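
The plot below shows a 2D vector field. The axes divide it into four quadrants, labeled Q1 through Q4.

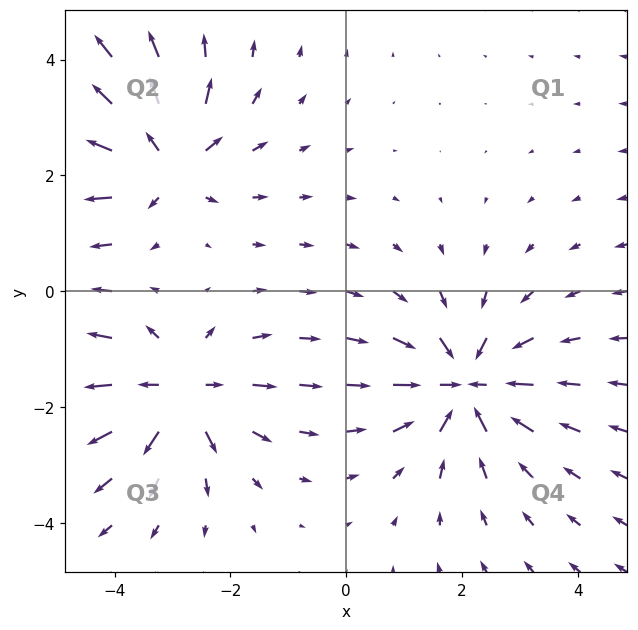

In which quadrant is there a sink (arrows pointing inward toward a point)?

Q4

The sink sits at approximately (2.1, -1.6), which lies in quadrant Q4. The divergence there is about -5, negative as expected for a sink.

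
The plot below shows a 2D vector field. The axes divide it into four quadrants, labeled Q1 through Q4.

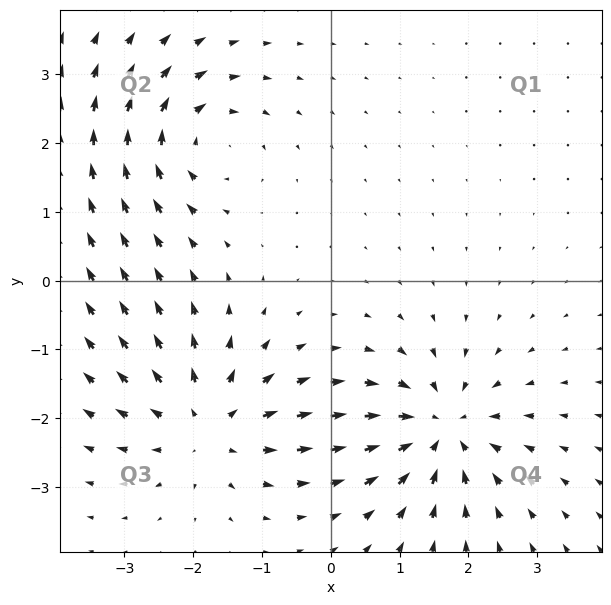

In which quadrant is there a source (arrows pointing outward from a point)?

The source sits at approximately (-1.8, -2.1), which lies in quadrant Q3. The divergence there is about +4, positive as expected for a source.

Q3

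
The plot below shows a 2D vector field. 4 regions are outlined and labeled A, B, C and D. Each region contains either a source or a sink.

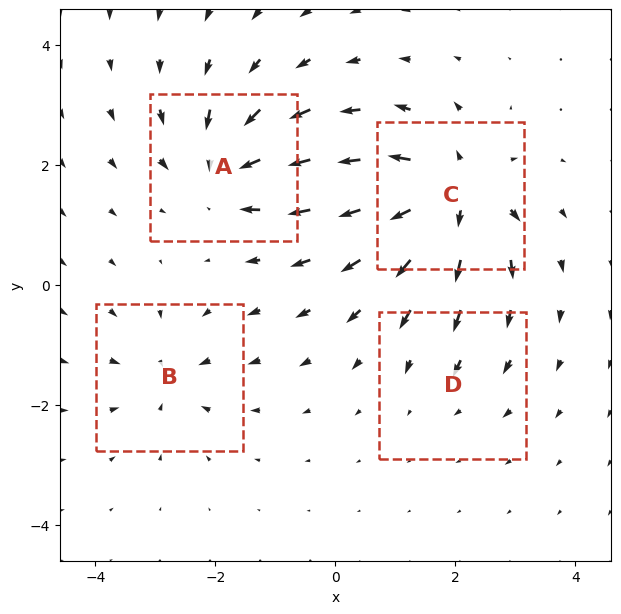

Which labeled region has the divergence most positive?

C

Divergence at each region's feature centre — A: about -6, B: about -4, C: about +8, D: about -2. Region C is most positive.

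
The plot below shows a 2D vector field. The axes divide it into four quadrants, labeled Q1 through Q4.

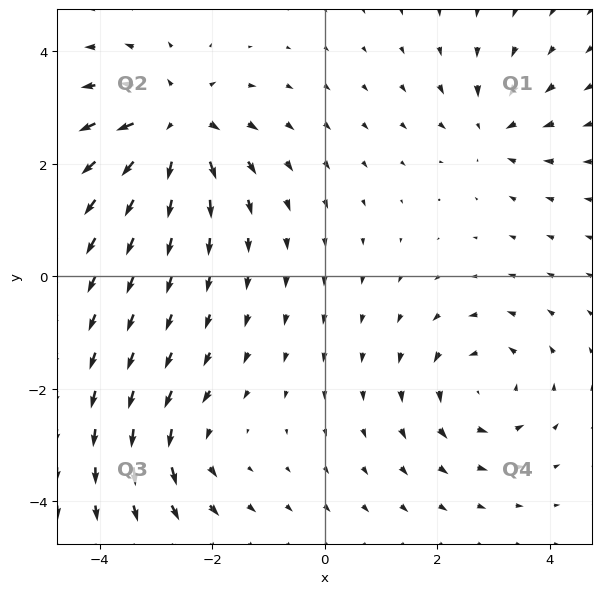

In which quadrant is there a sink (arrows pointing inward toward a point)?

The sink sits at approximately (3.0, 2.6), which lies in quadrant Q1. The divergence there is about -4, negative as expected for a sink.

Q1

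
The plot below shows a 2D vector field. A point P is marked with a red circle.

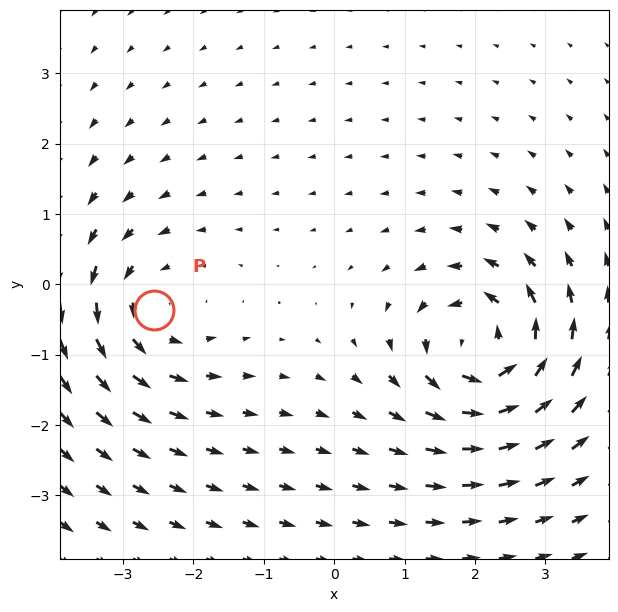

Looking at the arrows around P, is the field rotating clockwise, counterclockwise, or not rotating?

counterclockwise

Near P at (-2.6, -0.4) the arrows circulate counterclockwise. The curl (z-component) there is about +3; positive curl means counterclockwise rotation.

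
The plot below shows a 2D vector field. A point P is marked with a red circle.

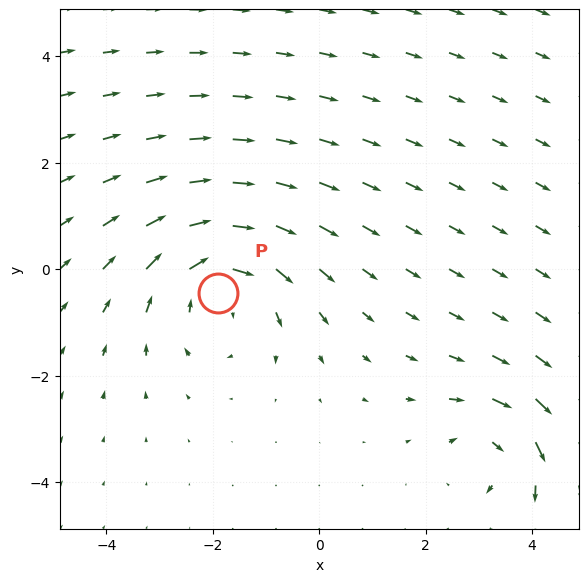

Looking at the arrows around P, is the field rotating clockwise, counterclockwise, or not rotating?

Near P at (-1.9, -0.4) the arrows circulate clockwise. The curl (z-component) there is about -4; negative curl means clockwise rotation.

clockwise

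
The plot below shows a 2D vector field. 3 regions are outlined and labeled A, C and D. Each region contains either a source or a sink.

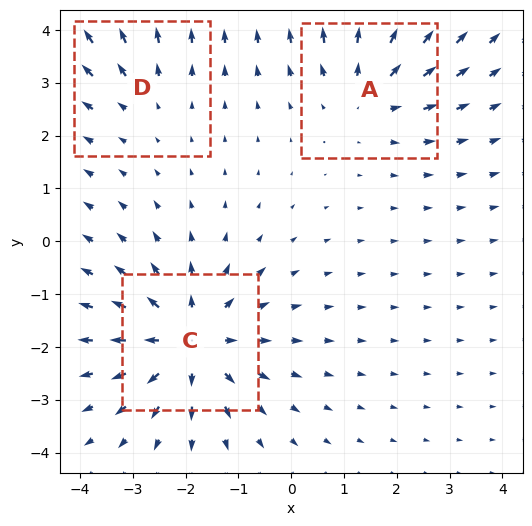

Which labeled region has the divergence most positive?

Divergence at each region's feature centre — A: about +3, C: about +4, D: about +2. Region C is most positive.

C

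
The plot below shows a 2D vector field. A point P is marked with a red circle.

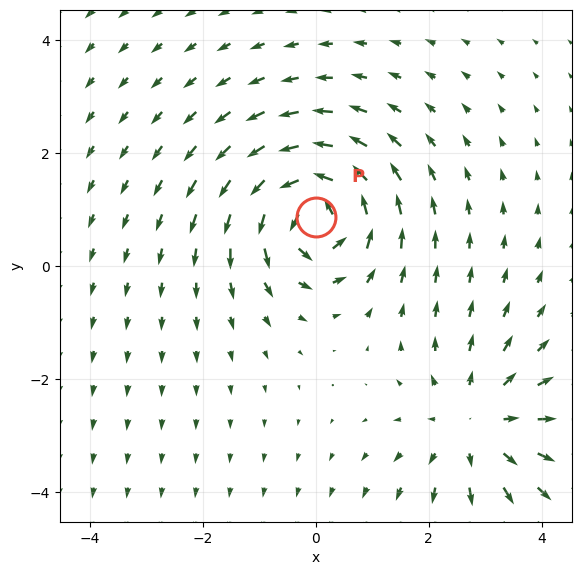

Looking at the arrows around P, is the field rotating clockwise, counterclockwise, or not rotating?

counterclockwise

Near P at (-0.0, 0.9) the arrows circulate counterclockwise. The curl (z-component) there is about +7; positive curl means counterclockwise rotation.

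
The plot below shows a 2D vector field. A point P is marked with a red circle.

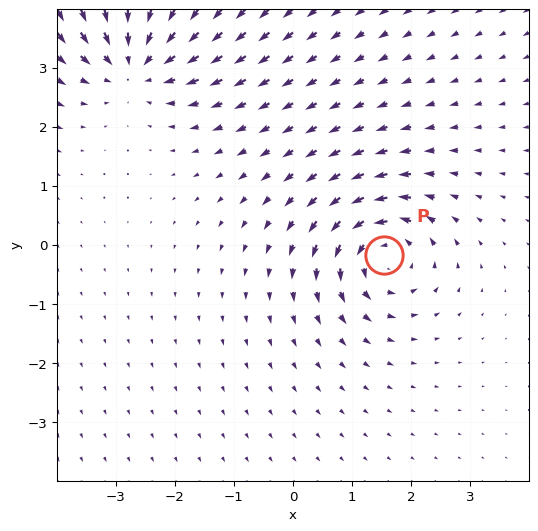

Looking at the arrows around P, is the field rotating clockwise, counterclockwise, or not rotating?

counterclockwise

Near P at (1.5, -0.2) the arrows circulate counterclockwise. The curl (z-component) there is about +5; positive curl means counterclockwise rotation.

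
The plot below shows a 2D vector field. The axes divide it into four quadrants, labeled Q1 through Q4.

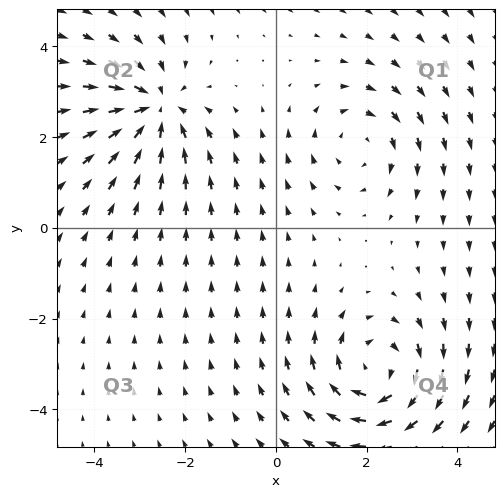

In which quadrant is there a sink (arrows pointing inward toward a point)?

The sink sits at approximately (-2.7, 2.6), which lies in quadrant Q2. The divergence there is about -4, negative as expected for a sink.

Q2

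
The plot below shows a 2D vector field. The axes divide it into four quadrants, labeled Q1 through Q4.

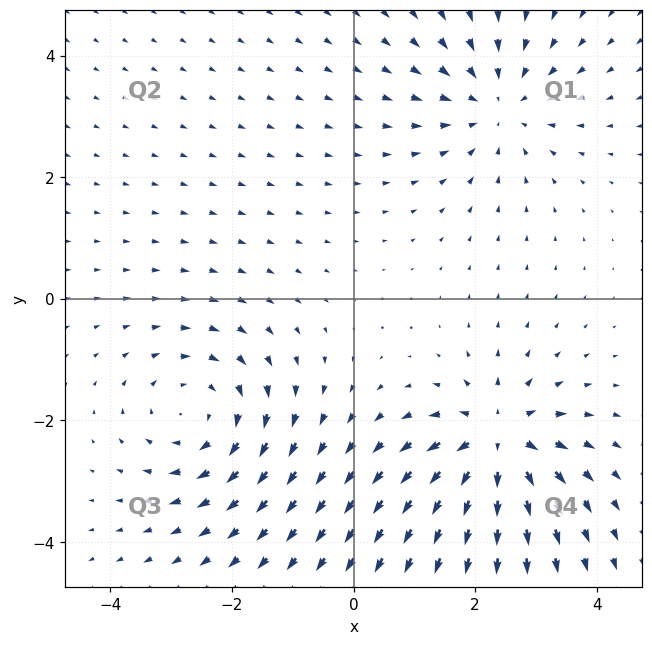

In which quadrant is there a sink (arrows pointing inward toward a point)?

Q1

The sink sits at approximately (2.4, 3.2), which lies in quadrant Q1. The divergence there is about -4, negative as expected for a sink.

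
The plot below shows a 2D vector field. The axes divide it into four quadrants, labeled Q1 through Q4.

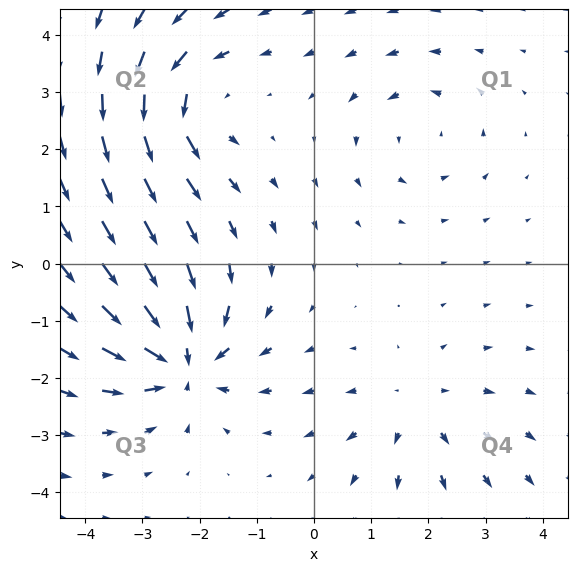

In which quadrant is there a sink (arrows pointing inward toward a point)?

Q3

The sink sits at approximately (-2.3, -1.7), which lies in quadrant Q3. The divergence there is about -6, negative as expected for a sink.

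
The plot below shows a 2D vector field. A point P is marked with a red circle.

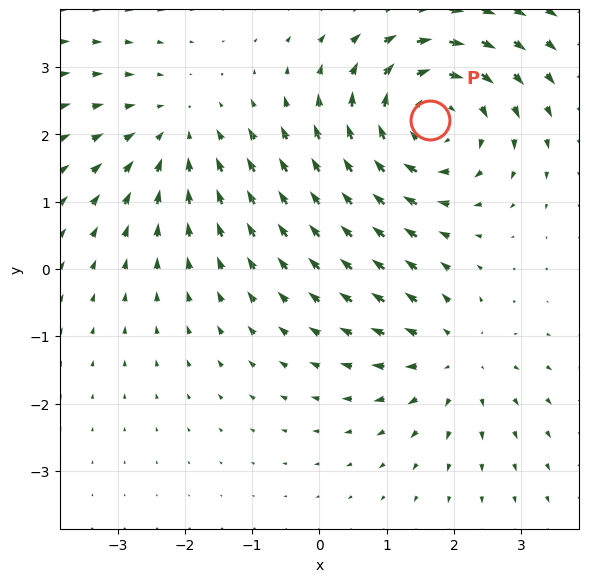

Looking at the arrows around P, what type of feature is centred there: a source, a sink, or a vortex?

At P (1.6, 2.2) the arrows circulate clockwise. Divergence ≈0, curl about -4 — near-zero divergence with nonzero curl is a vortex.

vortex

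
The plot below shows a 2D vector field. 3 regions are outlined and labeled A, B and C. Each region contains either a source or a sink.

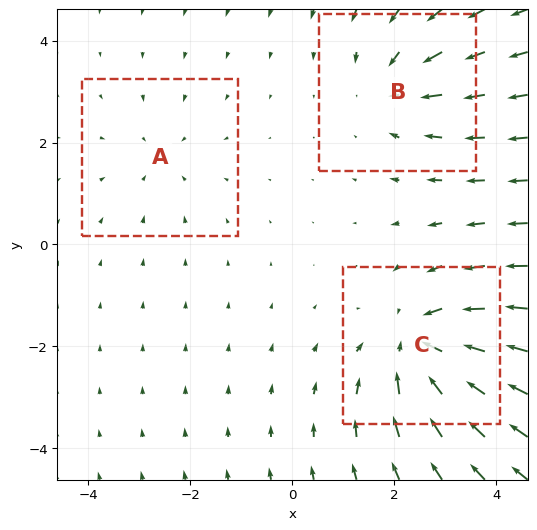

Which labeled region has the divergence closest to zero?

A

Divergence at each region's feature centre — A: about -2, B: about -3, C: about -4. Region A is closest to zero.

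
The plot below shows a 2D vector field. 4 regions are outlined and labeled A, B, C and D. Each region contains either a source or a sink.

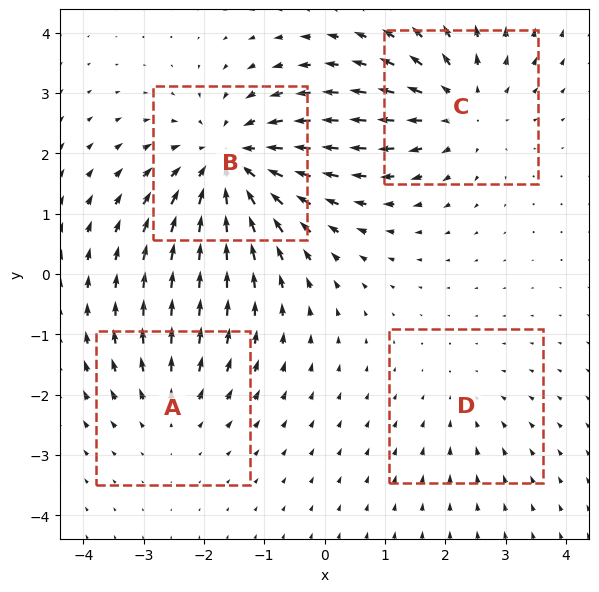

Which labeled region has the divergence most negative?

B

Divergence at each region's feature centre — A: about +3, B: about -6, C: about +4, D: about -2. Region B is most negative.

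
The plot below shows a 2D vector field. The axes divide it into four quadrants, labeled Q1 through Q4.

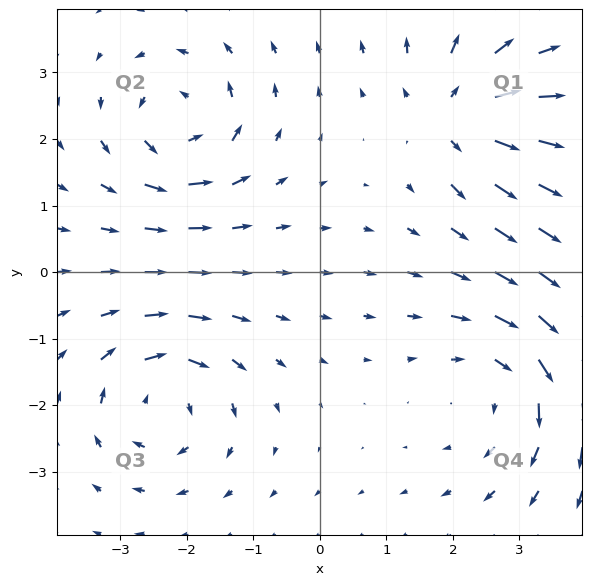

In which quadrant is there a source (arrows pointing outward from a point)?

The source sits at approximately (2.1, 2.4), which lies in quadrant Q1. The divergence there is about +5, positive as expected for a source.

Q1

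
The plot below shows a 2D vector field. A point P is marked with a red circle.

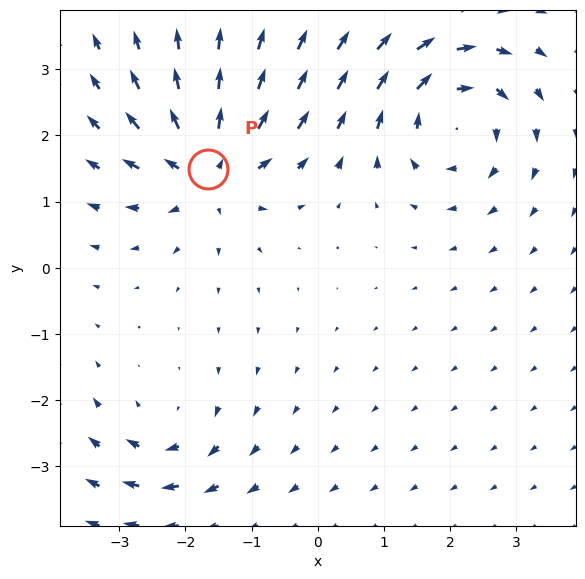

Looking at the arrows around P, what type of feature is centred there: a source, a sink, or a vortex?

source

At P (-1.7, 1.5) the arrows spread outward. Divergence about +6, curl ≈0 — positive divergence with near-zero curl is a source.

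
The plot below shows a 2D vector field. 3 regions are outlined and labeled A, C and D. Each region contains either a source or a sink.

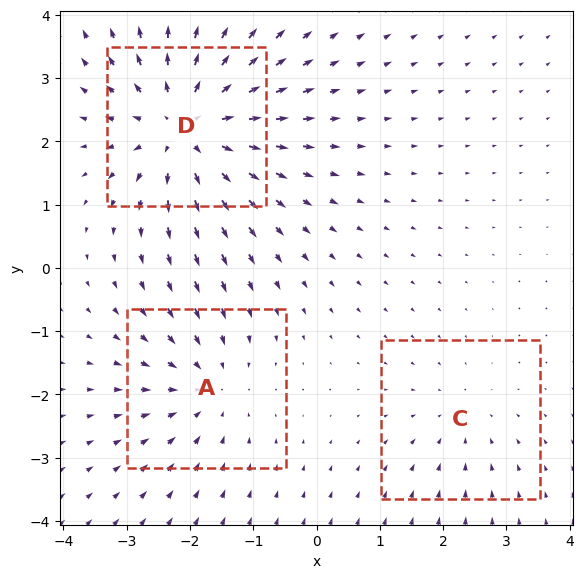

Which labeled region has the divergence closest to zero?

Divergence at each region's feature centre — A: about -3, C: about -2, D: about +5. Region C is closest to zero.

C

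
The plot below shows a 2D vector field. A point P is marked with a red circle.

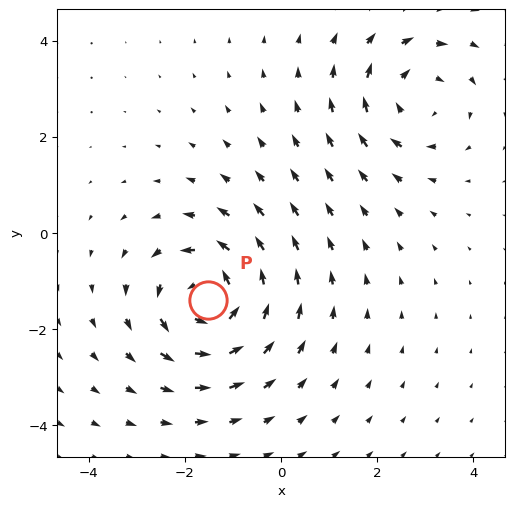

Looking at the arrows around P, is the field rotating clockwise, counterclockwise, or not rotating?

counterclockwise

Near P at (-1.5, -1.4) the arrows circulate counterclockwise. The curl (z-component) there is about +4; positive curl means counterclockwise rotation.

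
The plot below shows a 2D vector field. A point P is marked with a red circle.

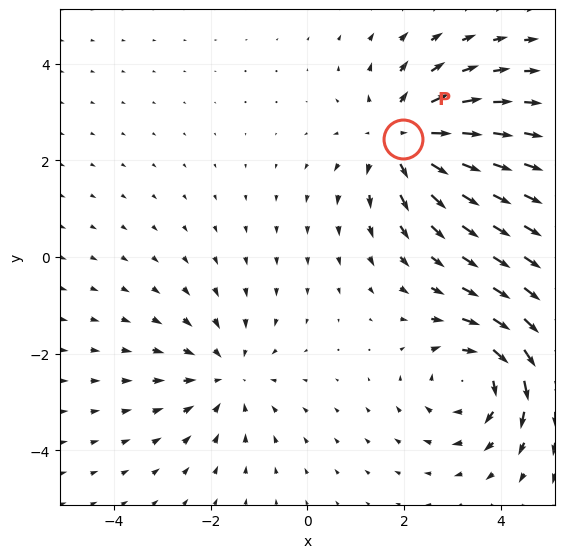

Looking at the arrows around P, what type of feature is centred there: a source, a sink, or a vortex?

At P (2.0, 2.4) the arrows spread outward. Divergence about +4, curl ≈0 — positive divergence with near-zero curl is a source.

source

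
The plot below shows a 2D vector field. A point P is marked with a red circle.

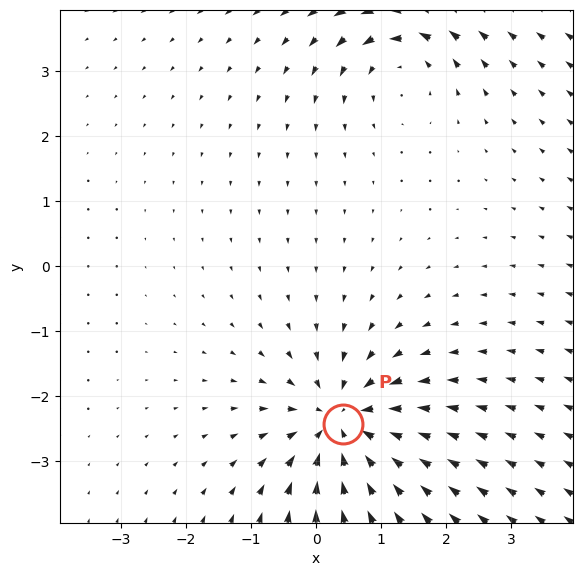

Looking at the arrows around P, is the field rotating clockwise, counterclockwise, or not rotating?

Near P at (0.4, -2.4) the arrows show no circulation. The curl there is ≈0.

not rotating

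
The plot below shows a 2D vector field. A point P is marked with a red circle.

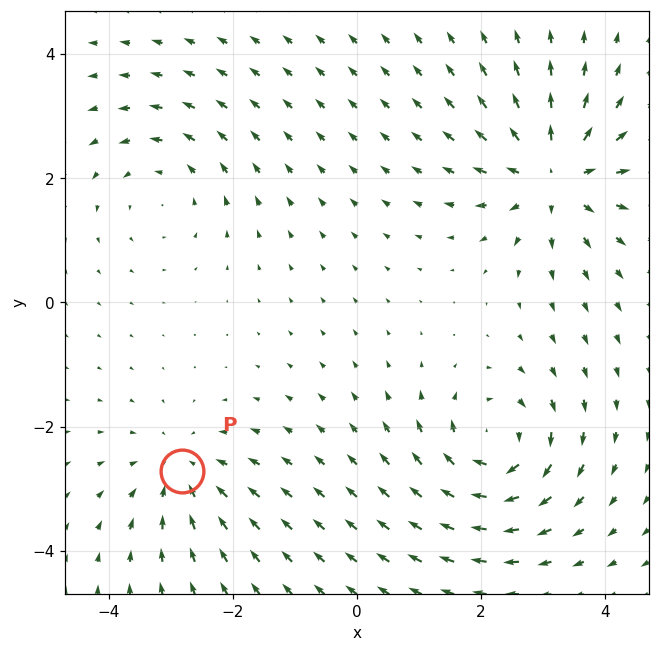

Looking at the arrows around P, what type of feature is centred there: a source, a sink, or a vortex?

At P (-2.8, -2.7) the arrows converge inward. Divergence about -3, curl ≈0 — negative divergence with near-zero curl is a sink.

sink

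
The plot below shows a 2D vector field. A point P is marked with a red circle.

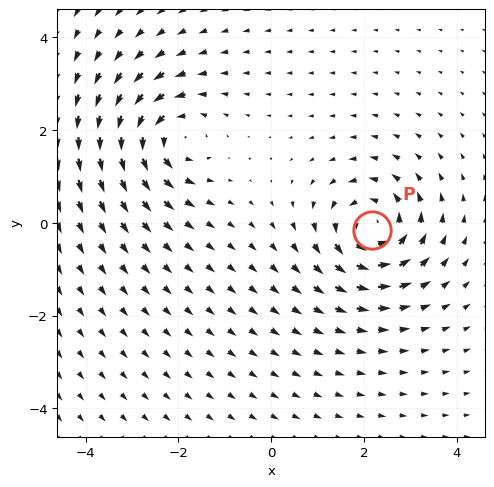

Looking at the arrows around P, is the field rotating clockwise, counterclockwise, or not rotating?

counterclockwise

Near P at (2.2, -0.1) the arrows circulate counterclockwise. The curl (z-component) there is about +6; positive curl means counterclockwise rotation.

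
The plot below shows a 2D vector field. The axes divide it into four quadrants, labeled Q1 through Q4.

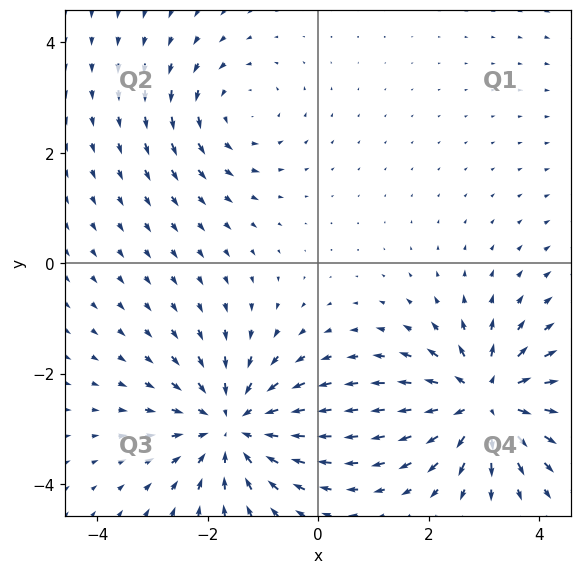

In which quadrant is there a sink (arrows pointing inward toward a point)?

The sink sits at approximately (-1.6, -3.0), which lies in quadrant Q3. The divergence there is about -4, negative as expected for a sink.

Q3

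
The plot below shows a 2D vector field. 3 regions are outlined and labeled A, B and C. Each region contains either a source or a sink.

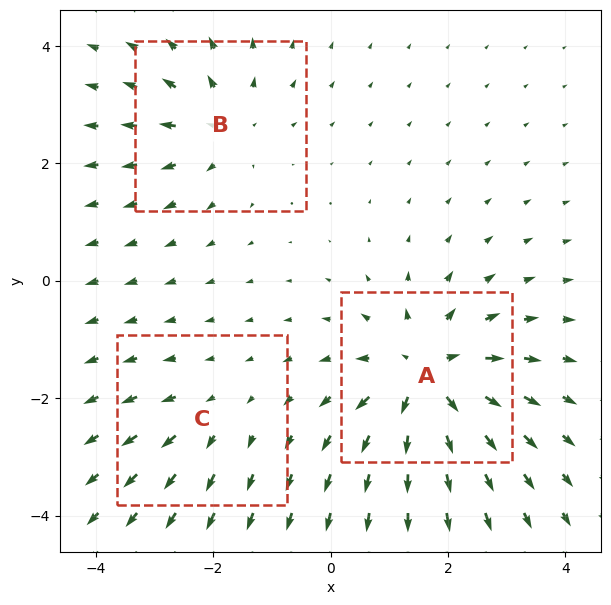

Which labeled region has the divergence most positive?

Divergence at each region's feature centre — A: about +6, B: about +3, C: about +2. Region A is most positive.

A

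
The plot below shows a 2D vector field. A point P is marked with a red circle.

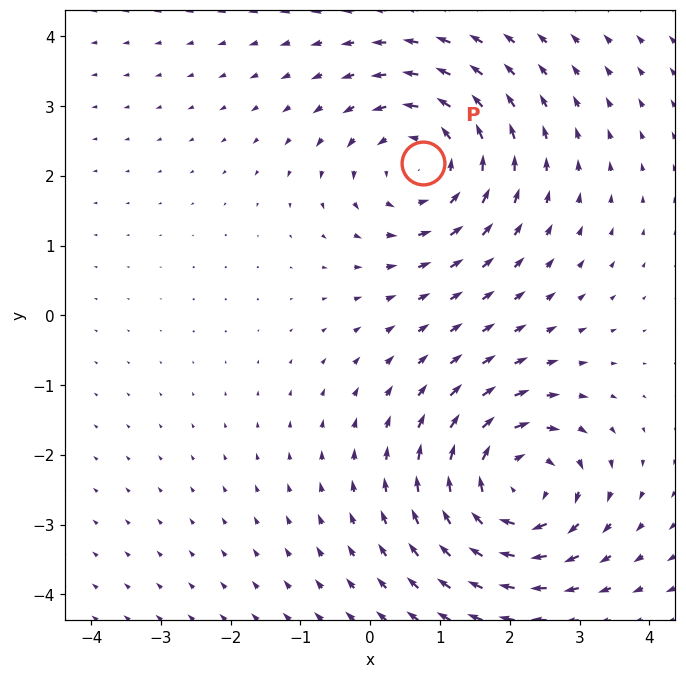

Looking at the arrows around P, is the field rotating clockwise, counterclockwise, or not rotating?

counterclockwise

Near P at (0.8, 2.2) the arrows circulate counterclockwise. The curl (z-component) there is about +4; positive curl means counterclockwise rotation.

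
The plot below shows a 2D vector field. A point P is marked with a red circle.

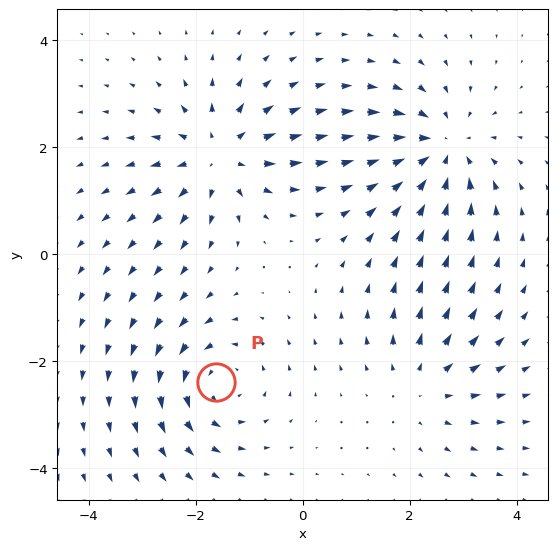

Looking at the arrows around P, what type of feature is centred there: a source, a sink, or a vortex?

vortex

At P (-1.6, -2.4) the arrows circulate counterclockwise. Divergence ≈0, curl about +3 — near-zero divergence with nonzero curl is a vortex.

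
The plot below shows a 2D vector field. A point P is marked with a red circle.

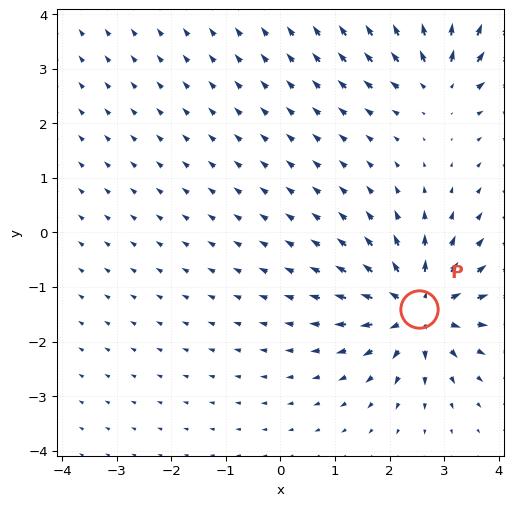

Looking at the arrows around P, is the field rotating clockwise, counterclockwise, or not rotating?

not rotating

Near P at (2.5, -1.4) the arrows show no circulation. The curl there is ≈0.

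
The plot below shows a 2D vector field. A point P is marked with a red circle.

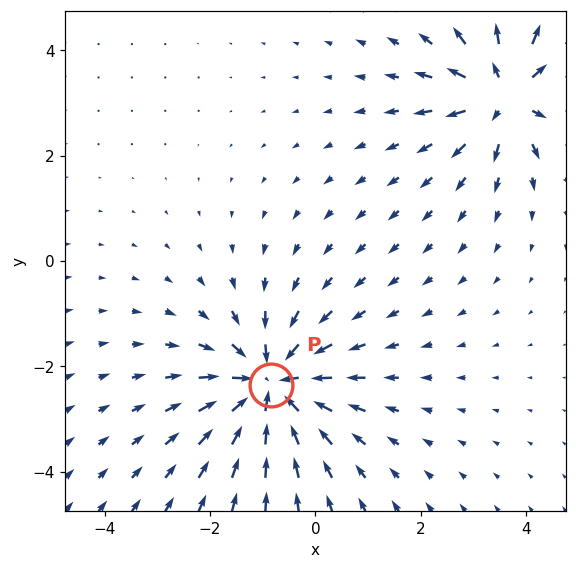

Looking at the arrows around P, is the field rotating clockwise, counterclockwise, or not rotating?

not rotating

Near P at (-0.8, -2.4) the arrows show no circulation. The curl there is ≈0.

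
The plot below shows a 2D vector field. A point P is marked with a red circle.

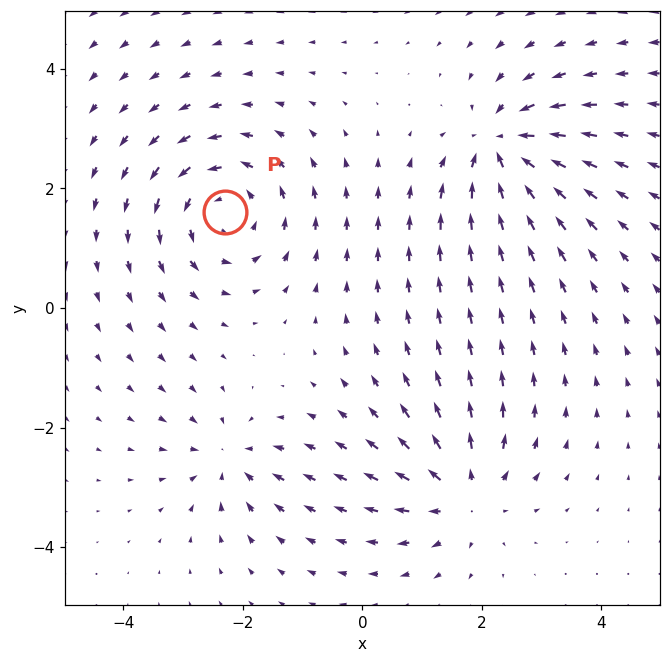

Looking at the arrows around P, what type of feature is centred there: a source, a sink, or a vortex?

vortex

At P (-2.3, 1.6) the arrows circulate counterclockwise. Divergence ≈0, curl about +4 — near-zero divergence with nonzero curl is a vortex.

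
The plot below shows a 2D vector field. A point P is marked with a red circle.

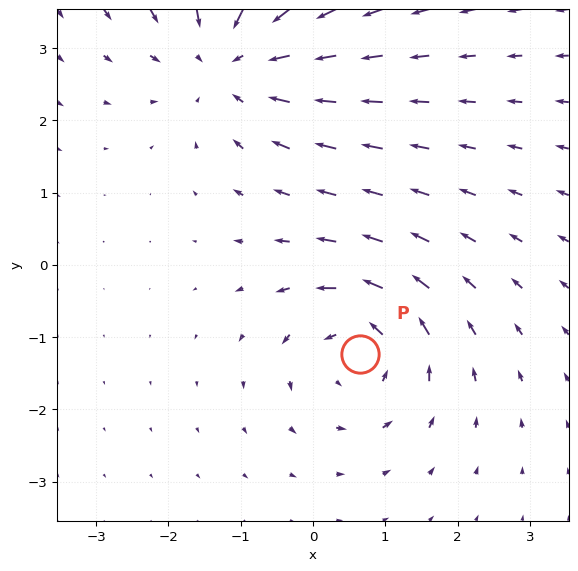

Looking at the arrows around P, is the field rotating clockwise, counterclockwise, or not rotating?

counterclockwise

Near P at (0.7, -1.2) the arrows circulate counterclockwise. The curl (z-component) there is about +4; positive curl means counterclockwise rotation.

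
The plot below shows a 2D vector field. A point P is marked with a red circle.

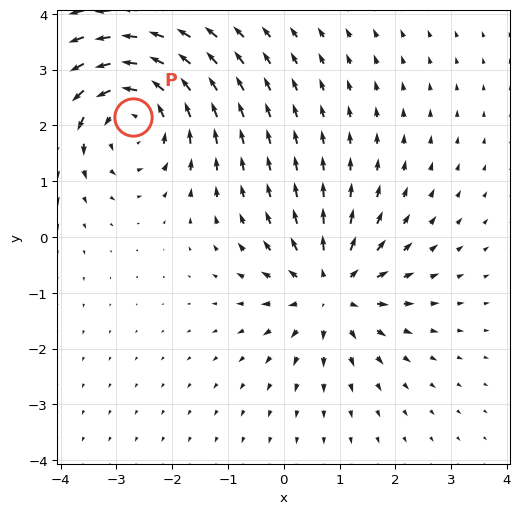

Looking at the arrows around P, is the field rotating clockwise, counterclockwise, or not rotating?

Near P at (-2.7, 2.2) the arrows circulate counterclockwise. The curl (z-component) there is about +3; positive curl means counterclockwise rotation.

counterclockwise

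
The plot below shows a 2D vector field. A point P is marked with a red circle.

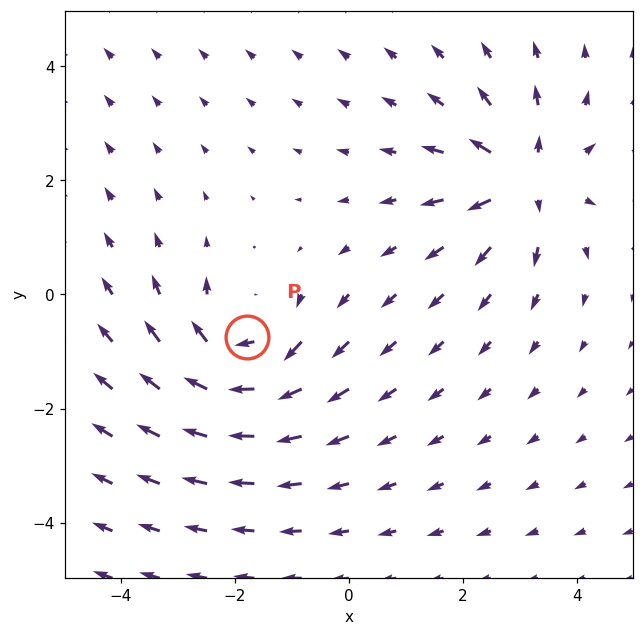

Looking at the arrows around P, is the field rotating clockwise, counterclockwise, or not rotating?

Near P at (-1.8, -0.7) the arrows circulate clockwise. The curl (z-component) there is about -4; negative curl means clockwise rotation.

clockwise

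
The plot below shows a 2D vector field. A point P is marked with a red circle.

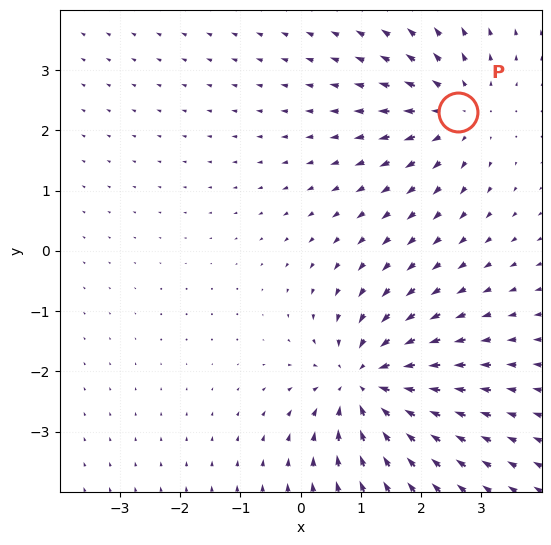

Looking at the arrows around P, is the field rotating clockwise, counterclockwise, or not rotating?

Near P at (2.6, 2.3) the arrows show no circulation. The curl there is ≈0.

not rotating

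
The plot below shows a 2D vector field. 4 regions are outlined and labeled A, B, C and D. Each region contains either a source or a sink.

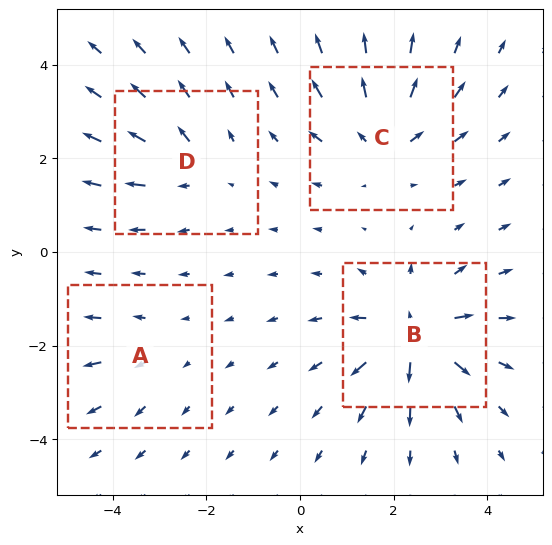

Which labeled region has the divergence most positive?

B

Divergence at each region's feature centre — A: about +2, B: about +7, C: about +6, D: about +4. Region B is most positive.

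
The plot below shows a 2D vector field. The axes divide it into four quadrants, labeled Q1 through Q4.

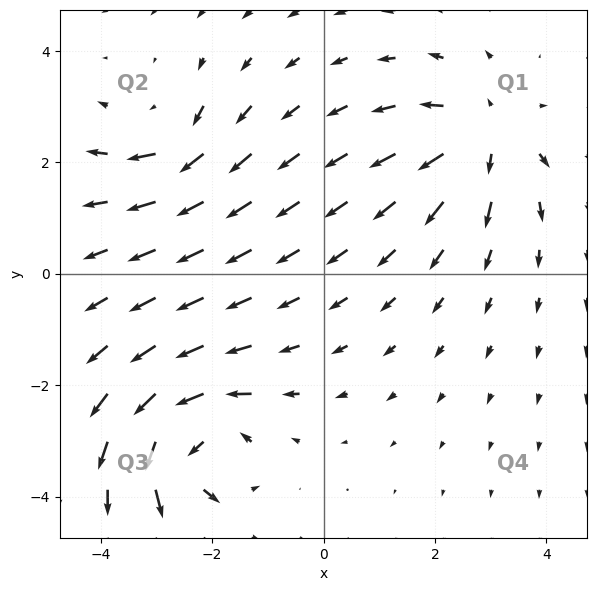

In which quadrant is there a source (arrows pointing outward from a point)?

Q1

The source sits at approximately (2.9, 2.5), which lies in quadrant Q1. The divergence there is about +5, positive as expected for a source.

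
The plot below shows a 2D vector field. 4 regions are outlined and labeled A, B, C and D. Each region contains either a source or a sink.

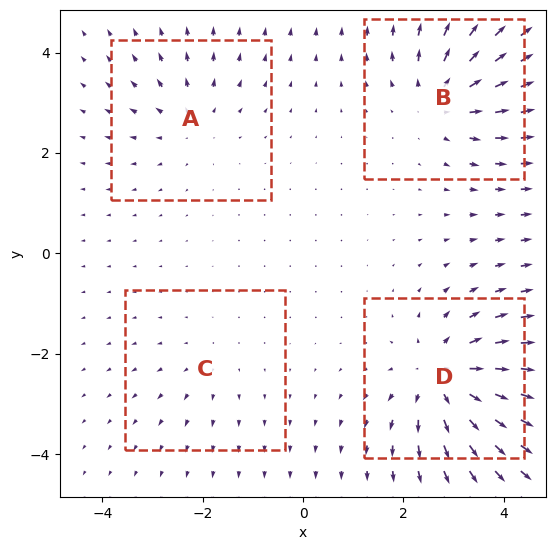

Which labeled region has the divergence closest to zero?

Divergence at each region's feature centre — A: about +3, B: about +5, C: about +2, D: about +6. Region C is closest to zero.

C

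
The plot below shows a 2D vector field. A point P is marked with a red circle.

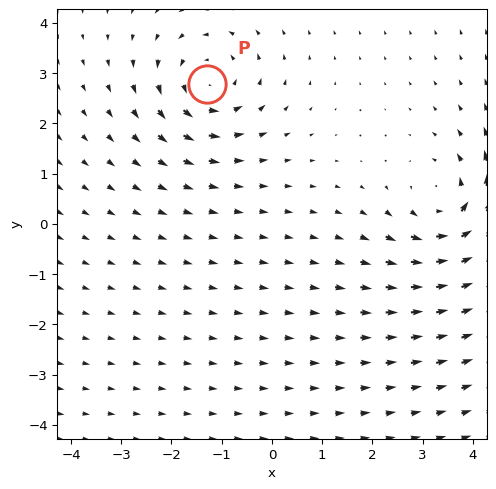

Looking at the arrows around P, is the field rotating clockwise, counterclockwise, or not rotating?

Near P at (-1.3, 2.8) the arrows circulate counterclockwise. The curl (z-component) there is about +4; positive curl means counterclockwise rotation.

counterclockwise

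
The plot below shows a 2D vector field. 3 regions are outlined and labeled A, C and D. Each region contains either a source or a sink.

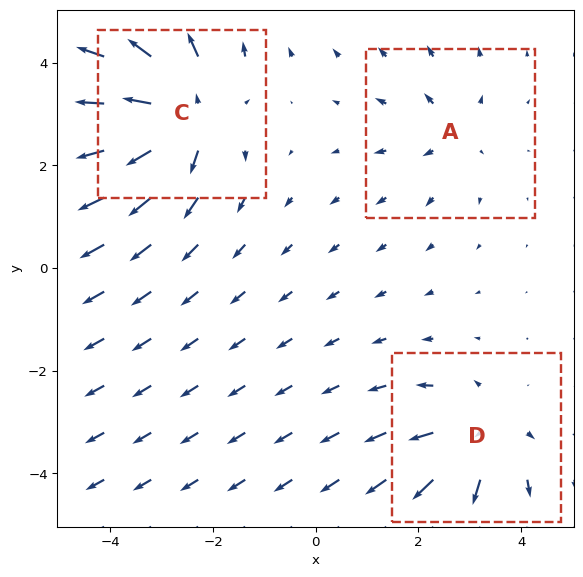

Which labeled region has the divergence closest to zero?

Divergence at each region's feature centre — A: about +2, C: about +6, D: about +4. Region A is closest to zero.

A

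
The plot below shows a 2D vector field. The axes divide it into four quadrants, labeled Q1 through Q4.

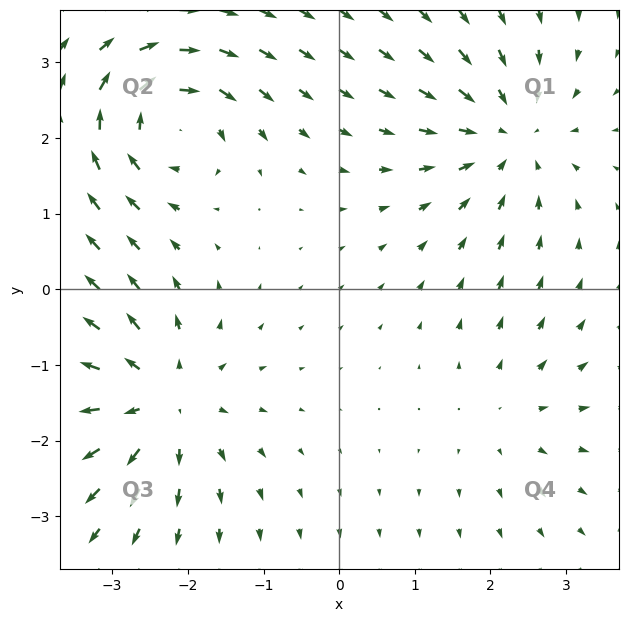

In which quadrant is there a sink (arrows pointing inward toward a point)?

The sink sits at approximately (2.2, 2.0), which lies in quadrant Q1. The divergence there is about -4, negative as expected for a sink.

Q1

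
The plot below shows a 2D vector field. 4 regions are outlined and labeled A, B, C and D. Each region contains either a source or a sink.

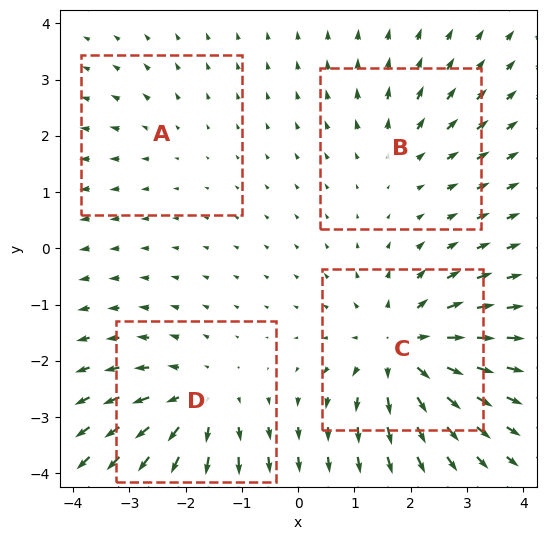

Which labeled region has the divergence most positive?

Divergence at each region's feature centre — A: about +2, B: about +3, C: about +6, D: about +5. Region C is most positive.

C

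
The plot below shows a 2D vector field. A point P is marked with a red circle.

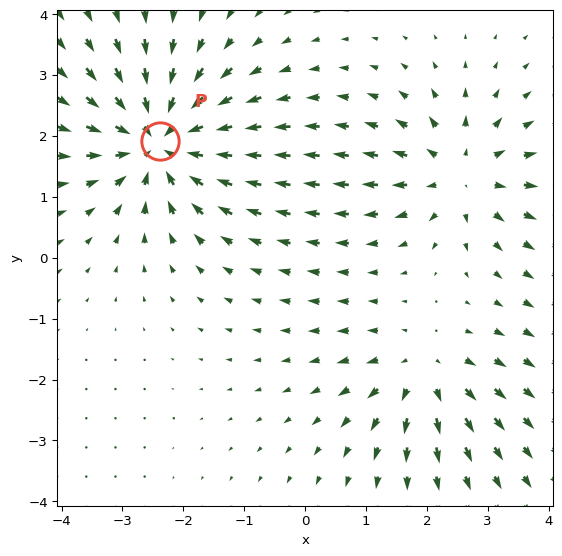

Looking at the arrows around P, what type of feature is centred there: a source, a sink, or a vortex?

At P (-2.4, 1.9) the arrows converge inward. Divergence about -6, curl ≈0 — negative divergence with near-zero curl is a sink.

sink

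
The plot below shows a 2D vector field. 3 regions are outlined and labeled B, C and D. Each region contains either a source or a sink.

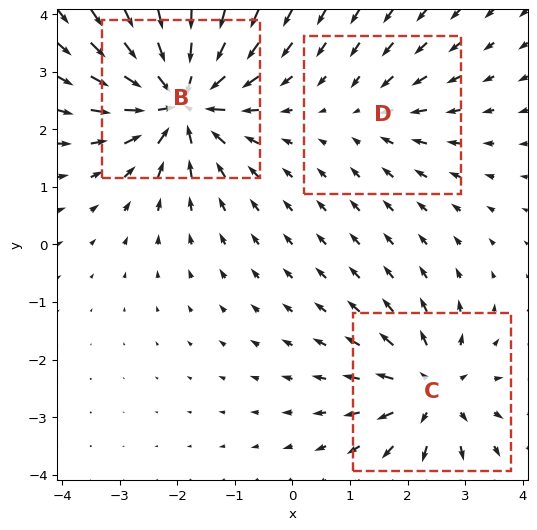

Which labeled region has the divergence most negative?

Divergence at each region's feature centre — B: about -6, C: about +4, D: about -2. Region B is most negative.

B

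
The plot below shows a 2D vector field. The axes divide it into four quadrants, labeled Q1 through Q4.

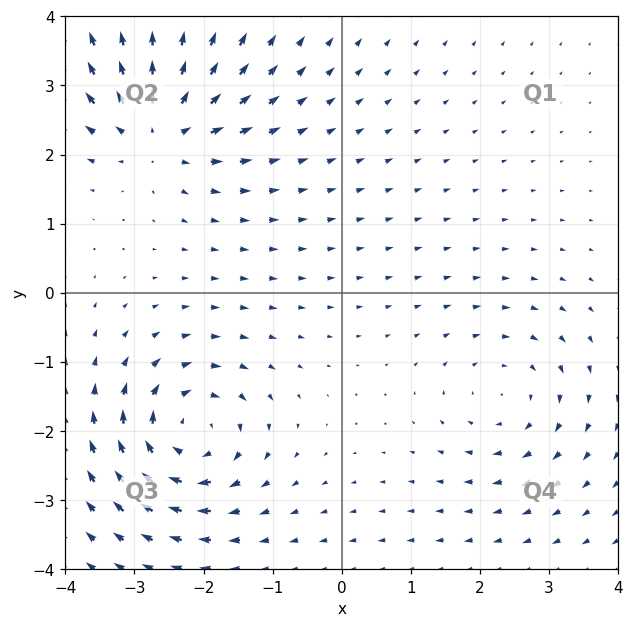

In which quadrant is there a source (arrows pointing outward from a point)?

The source sits at approximately (-2.6, 2.4), which lies in quadrant Q2. The divergence there is about +5, positive as expected for a source.

Q2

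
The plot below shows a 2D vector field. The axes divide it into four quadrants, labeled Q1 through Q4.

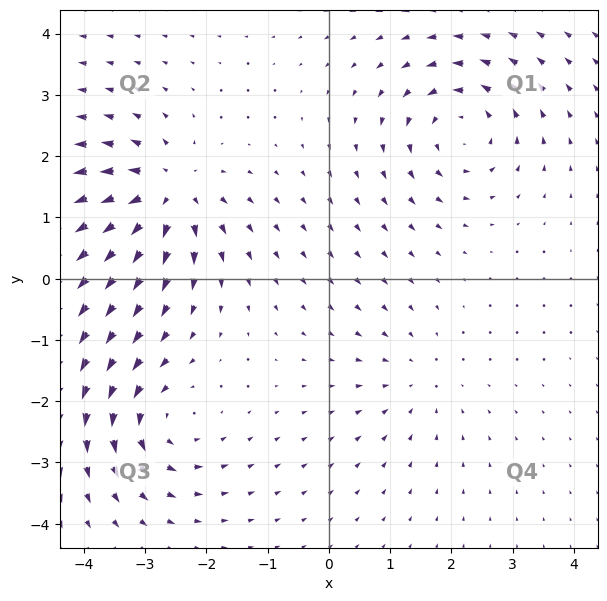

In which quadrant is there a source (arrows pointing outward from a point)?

The source sits at approximately (-2.6, 1.4), which lies in quadrant Q2. The divergence there is about +6, positive as expected for a source.

Q2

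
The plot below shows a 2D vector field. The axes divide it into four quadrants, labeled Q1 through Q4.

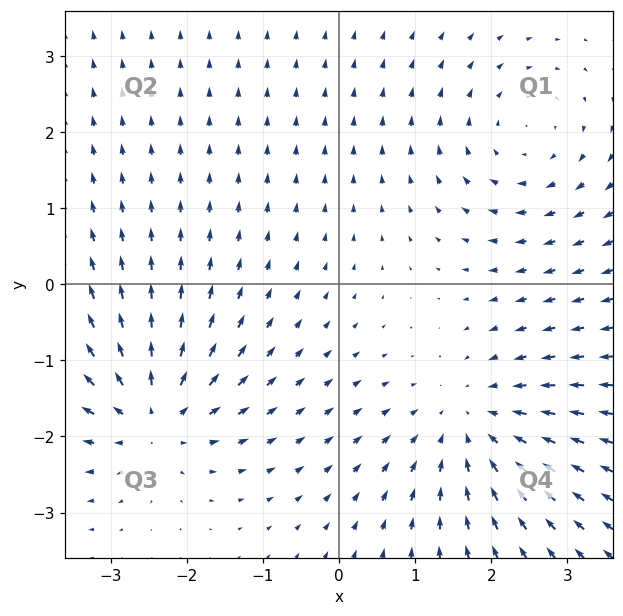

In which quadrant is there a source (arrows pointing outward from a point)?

The source sits at approximately (-2.4, -1.7), which lies in quadrant Q3. The divergence there is about +5, positive as expected for a source.

Q3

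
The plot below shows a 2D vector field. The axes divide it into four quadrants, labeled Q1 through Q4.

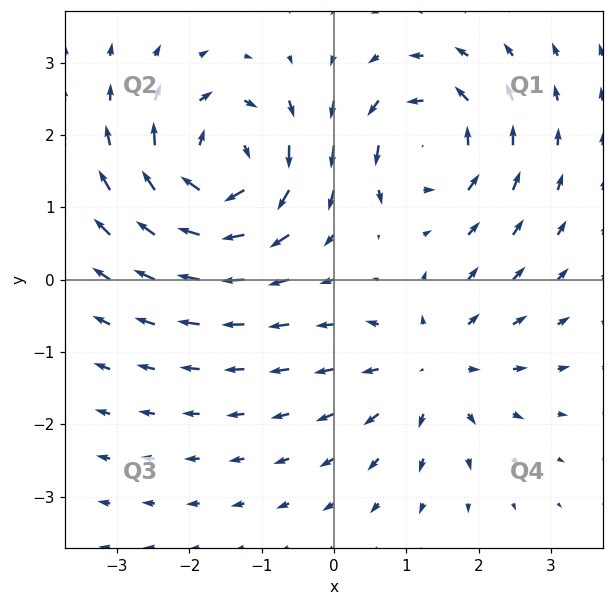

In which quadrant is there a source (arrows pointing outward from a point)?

The source sits at approximately (1.3, -1.2), which lies in quadrant Q4. The divergence there is about +3, positive as expected for a source.

Q4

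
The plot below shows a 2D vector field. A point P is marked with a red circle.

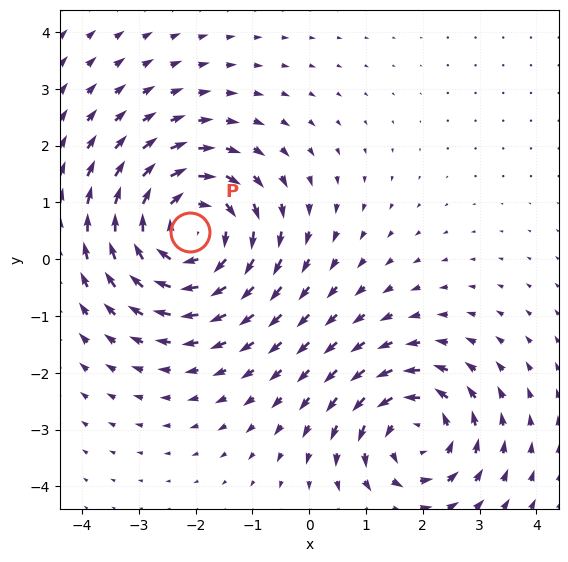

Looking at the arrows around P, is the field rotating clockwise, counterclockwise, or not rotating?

clockwise

Near P at (-2.1, 0.5) the arrows circulate clockwise. The curl (z-component) there is about -4; negative curl means clockwise rotation.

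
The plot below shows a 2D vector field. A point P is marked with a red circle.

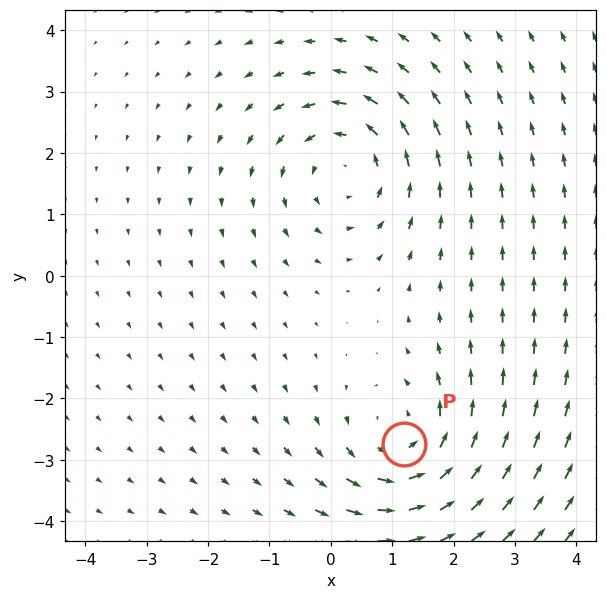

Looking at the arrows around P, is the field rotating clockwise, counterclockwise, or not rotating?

Near P at (1.2, -2.7) the arrows circulate counterclockwise. The curl (z-component) there is about +4; positive curl means counterclockwise rotation.

counterclockwise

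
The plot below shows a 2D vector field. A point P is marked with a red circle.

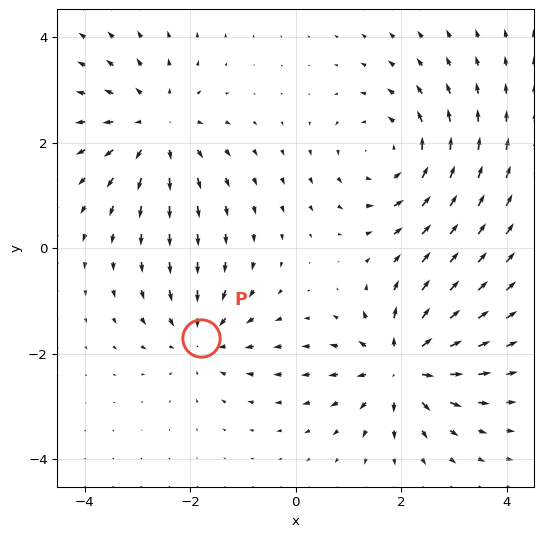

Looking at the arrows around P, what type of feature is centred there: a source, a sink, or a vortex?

At P (-1.8, -1.7) the arrows converge inward. Divergence about -4, curl ≈0 — negative divergence with near-zero curl is a sink.

sink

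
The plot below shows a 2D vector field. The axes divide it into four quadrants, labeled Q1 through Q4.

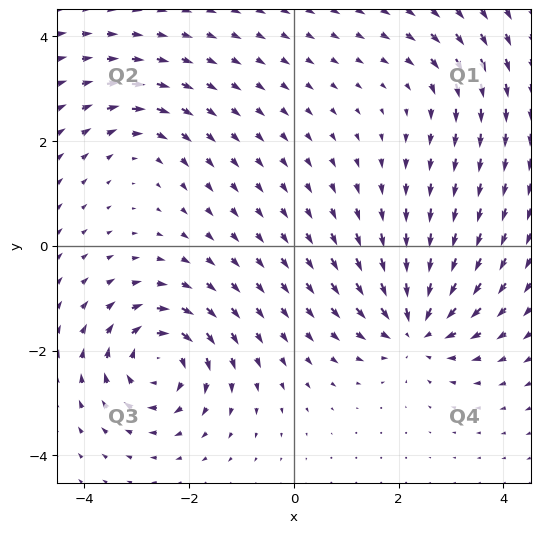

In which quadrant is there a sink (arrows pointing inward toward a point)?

Q4

The sink sits at approximately (2.3, -1.5), which lies in quadrant Q4. The divergence there is about -6, negative as expected for a sink.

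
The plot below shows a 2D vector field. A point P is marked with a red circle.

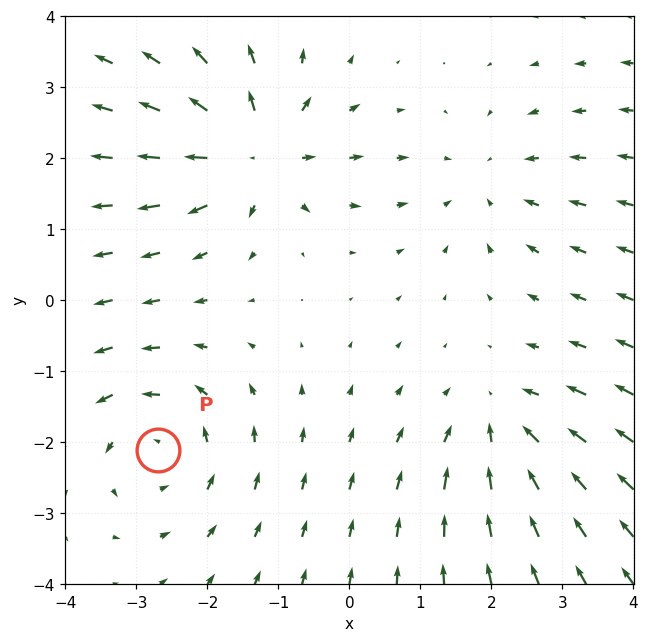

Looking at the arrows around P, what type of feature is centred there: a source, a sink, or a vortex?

vortex

At P (-2.7, -2.1) the arrows circulate counterclockwise. Divergence ≈0, curl about +3 — near-zero divergence with nonzero curl is a vortex.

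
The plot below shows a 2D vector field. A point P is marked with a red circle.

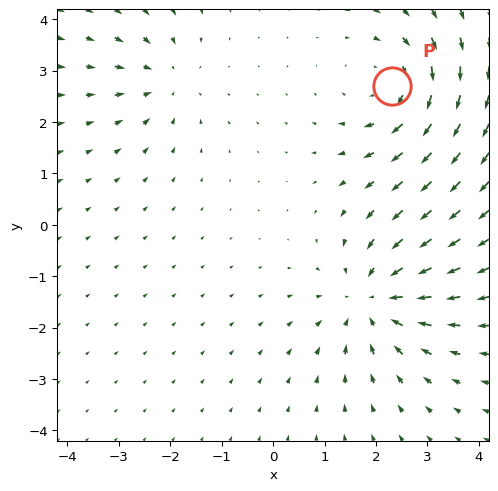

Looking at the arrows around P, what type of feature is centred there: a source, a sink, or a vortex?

At P (2.3, 2.7) the arrows circulate clockwise. Divergence ≈0, curl about -4 — near-zero divergence with nonzero curl is a vortex.

vortex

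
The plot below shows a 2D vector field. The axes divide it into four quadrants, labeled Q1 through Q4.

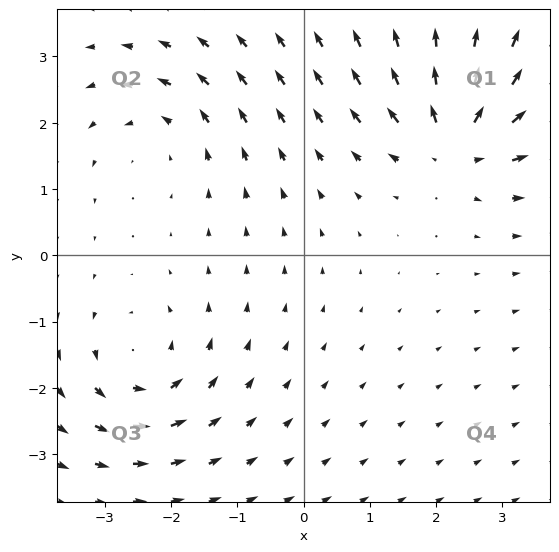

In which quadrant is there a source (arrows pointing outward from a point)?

Q1

The source sits at approximately (2.3, 1.7), which lies in quadrant Q1. The divergence there is about +5, positive as expected for a source.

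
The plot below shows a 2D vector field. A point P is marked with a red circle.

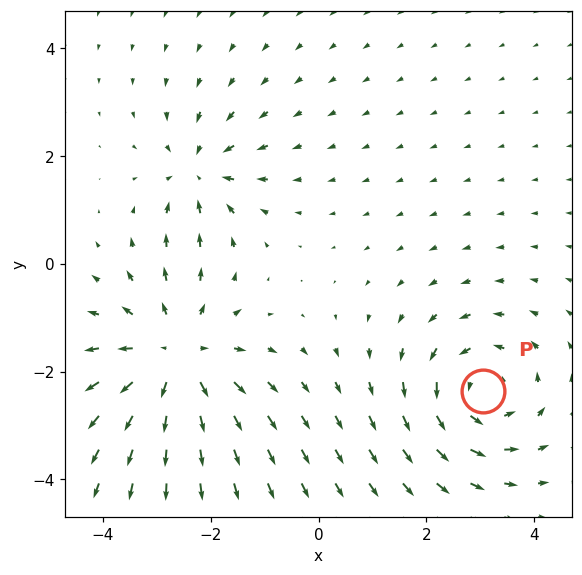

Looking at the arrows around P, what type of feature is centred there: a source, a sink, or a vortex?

At P (3.0, -2.4) the arrows circulate counterclockwise. Divergence ≈0, curl about +4 — near-zero divergence with nonzero curl is a vortex.

vortex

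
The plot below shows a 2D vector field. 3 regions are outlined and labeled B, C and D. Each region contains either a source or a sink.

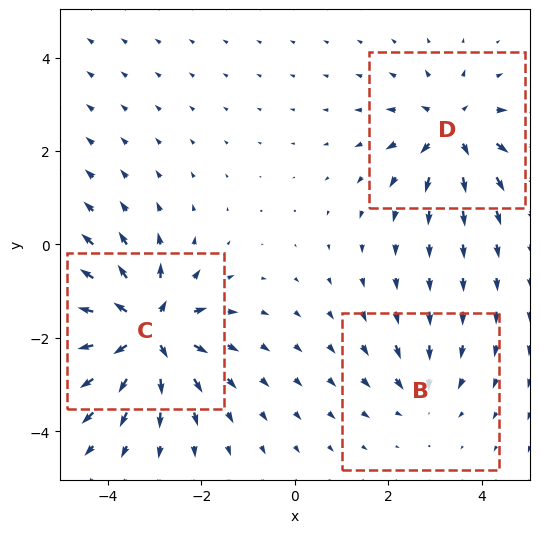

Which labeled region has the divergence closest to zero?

Divergence at each region's feature centre — B: about -2, C: about +6, D: about +4. Region B is closest to zero.

B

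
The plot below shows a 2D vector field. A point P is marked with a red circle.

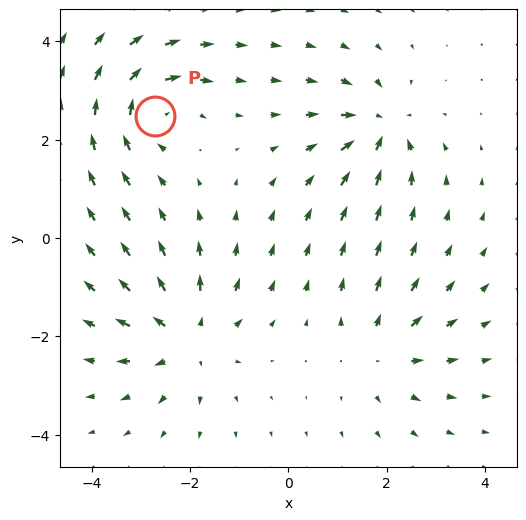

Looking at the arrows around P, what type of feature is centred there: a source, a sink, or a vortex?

At P (-2.7, 2.5) the arrows circulate clockwise. Divergence ≈0, curl about -5 — near-zero divergence with nonzero curl is a vortex.

vortex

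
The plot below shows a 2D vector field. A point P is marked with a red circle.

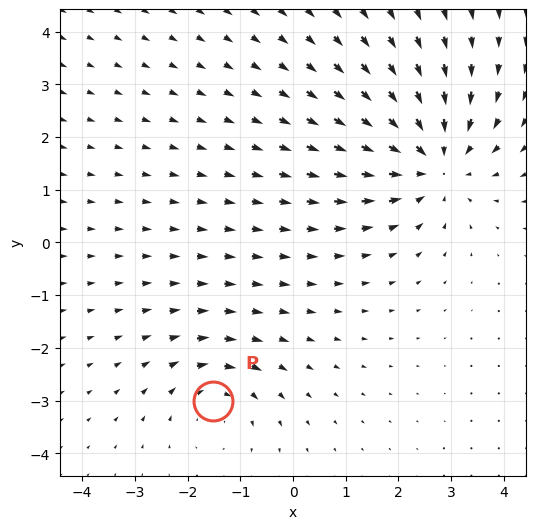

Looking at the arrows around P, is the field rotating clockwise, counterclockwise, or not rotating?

clockwise

Near P at (-1.5, -3.0) the arrows circulate clockwise. The curl (z-component) there is about -3; negative curl means clockwise rotation.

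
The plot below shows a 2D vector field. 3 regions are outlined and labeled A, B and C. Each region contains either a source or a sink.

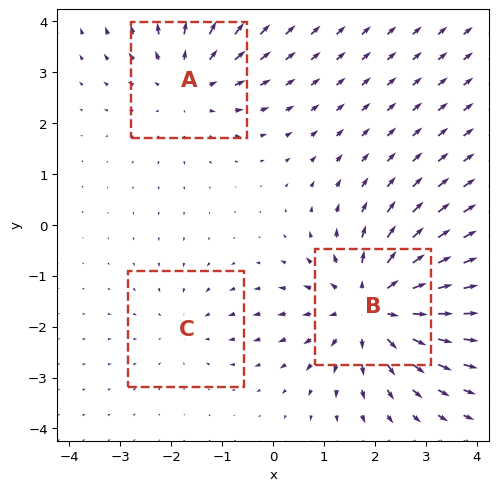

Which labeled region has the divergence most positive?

Divergence at each region's feature centre — A: about +3, B: about +4, C: about -2. Region B is most positive.

B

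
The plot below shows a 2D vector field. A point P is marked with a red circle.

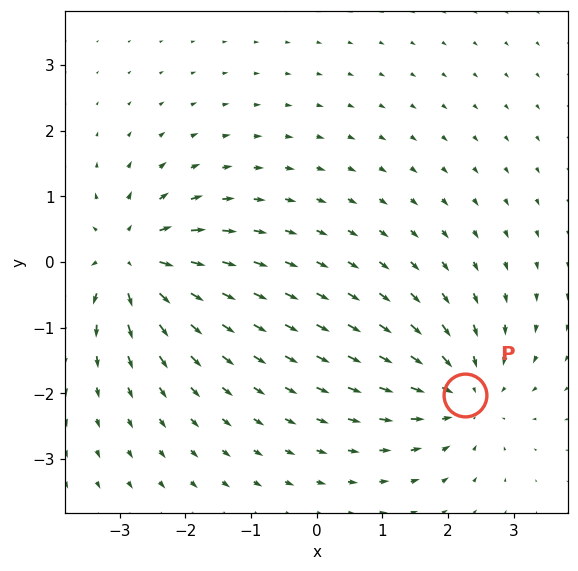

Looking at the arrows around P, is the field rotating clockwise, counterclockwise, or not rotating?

not rotating

Near P at (2.3, -2.0) the arrows show no circulation. The curl there is ≈0.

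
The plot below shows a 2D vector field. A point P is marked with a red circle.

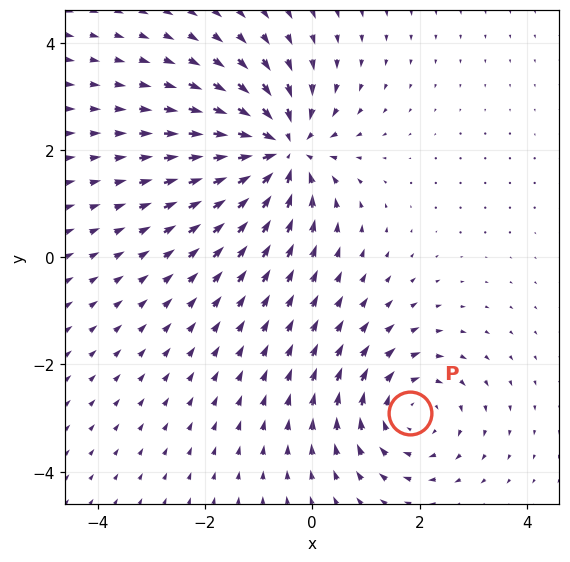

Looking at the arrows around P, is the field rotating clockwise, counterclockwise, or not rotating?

Near P at (1.8, -2.9) the arrows circulate clockwise. The curl (z-component) there is about -3; negative curl means clockwise rotation.

clockwise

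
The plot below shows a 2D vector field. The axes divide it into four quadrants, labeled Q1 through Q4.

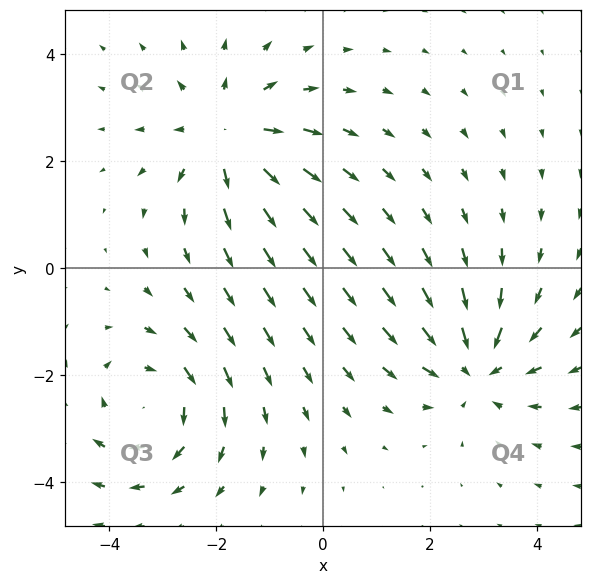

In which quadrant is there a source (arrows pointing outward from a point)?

Q2

The source sits at approximately (-1.8, 2.5), which lies in quadrant Q2. The divergence there is about +4, positive as expected for a source.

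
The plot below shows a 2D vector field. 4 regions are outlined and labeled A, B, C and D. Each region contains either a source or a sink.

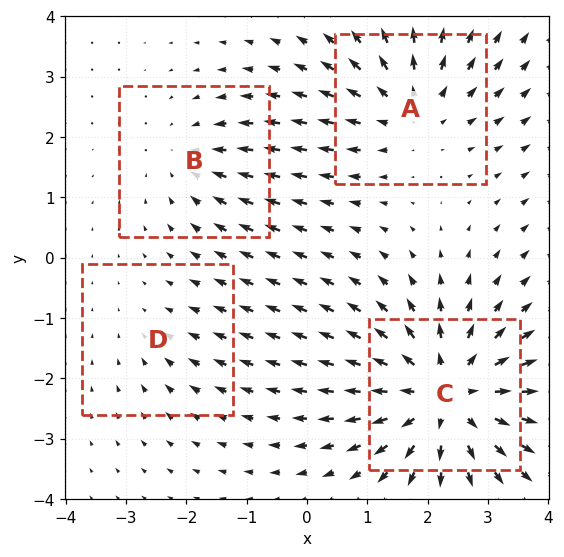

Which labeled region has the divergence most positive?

C

Divergence at each region's feature centre — A: about +4, B: about -3, C: about +7, D: about -2. Region C is most positive.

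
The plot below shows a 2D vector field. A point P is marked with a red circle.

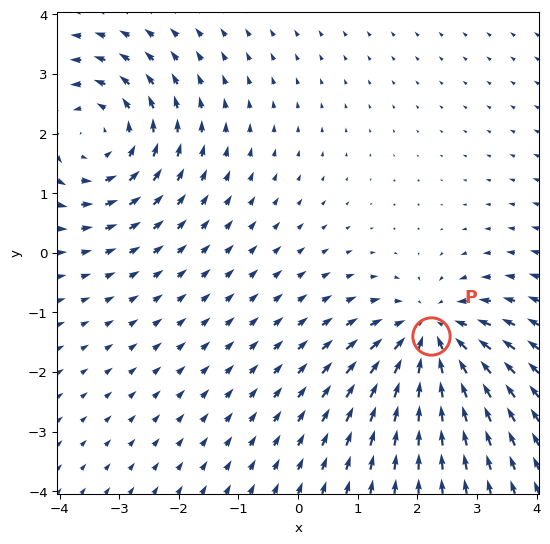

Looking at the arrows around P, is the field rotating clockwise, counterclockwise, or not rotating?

not rotating

Near P at (2.2, -1.4) the arrows show no circulation. The curl there is ≈0.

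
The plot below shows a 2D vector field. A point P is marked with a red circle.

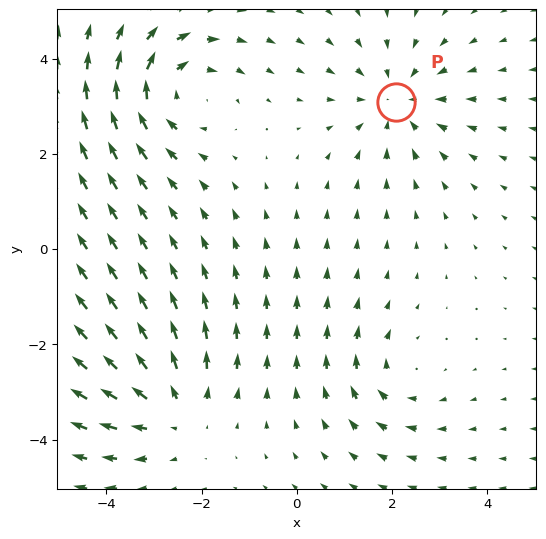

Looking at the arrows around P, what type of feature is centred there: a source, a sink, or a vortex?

sink

At P (2.1, 3.1) the arrows converge inward. Divergence about -3, curl ≈0 — negative divergence with near-zero curl is a sink.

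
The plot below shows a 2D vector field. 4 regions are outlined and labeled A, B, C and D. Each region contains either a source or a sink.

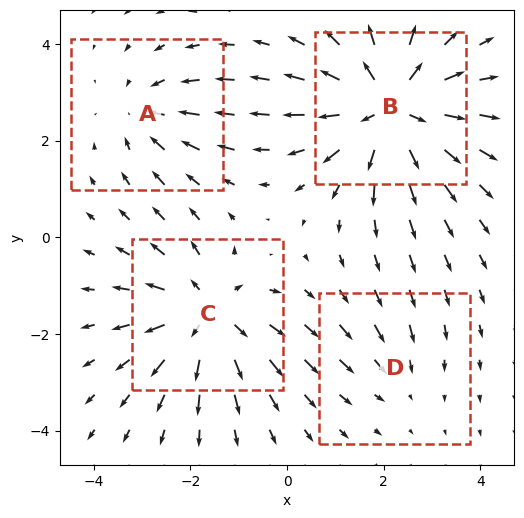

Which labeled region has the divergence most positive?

B

Divergence at each region's feature centre — A: about -3, B: about +6, C: about +5, D: about -2. Region B is most positive.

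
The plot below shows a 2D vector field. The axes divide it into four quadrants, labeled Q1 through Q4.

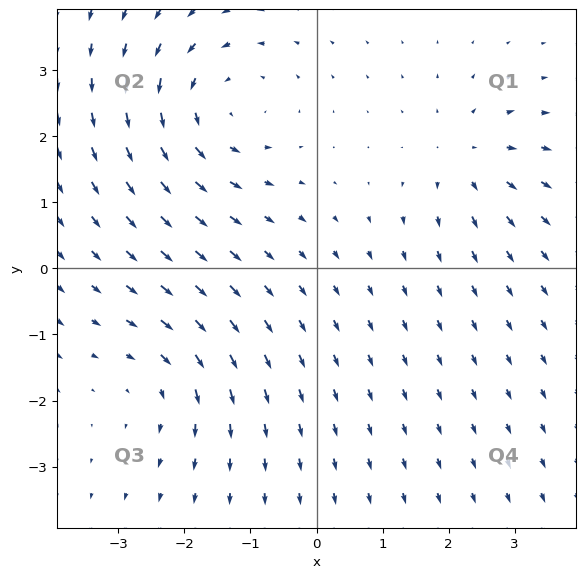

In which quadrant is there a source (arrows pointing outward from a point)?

Q1

The source sits at approximately (2.3, 1.7), which lies in quadrant Q1. The divergence there is about +3, positive as expected for a source.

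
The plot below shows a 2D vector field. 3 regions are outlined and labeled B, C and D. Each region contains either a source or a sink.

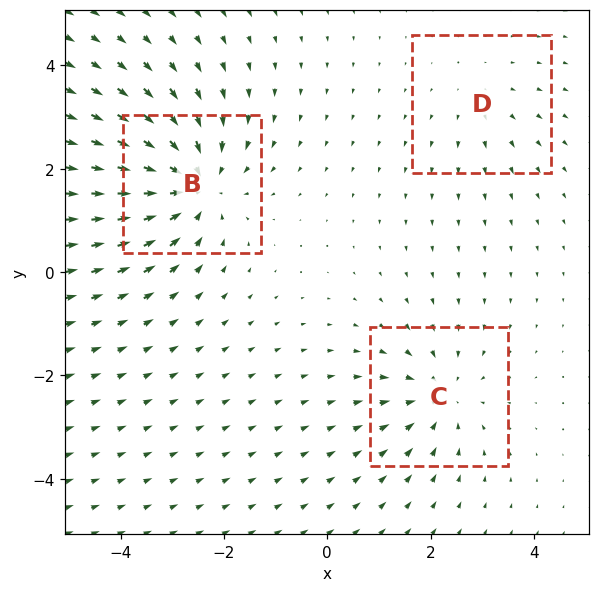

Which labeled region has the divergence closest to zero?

Divergence at each region's feature centre — B: about -5, C: about -3, D: about +2. Region D is closest to zero.

D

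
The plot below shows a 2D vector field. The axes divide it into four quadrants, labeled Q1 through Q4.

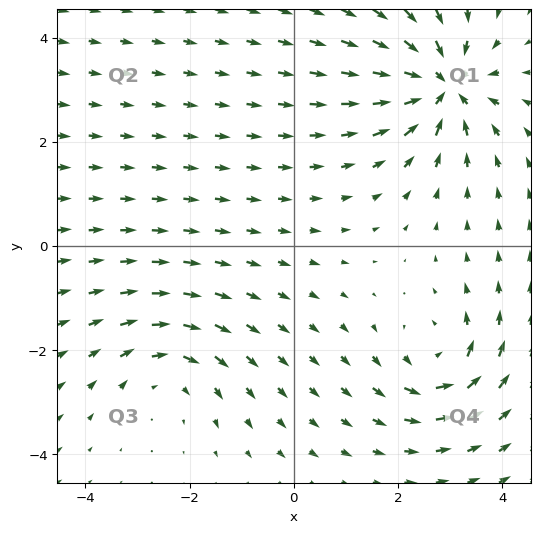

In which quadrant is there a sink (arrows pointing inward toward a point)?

Q1

The sink sits at approximately (2.8, 3.1), which lies in quadrant Q1. The divergence there is about -6, negative as expected for a sink.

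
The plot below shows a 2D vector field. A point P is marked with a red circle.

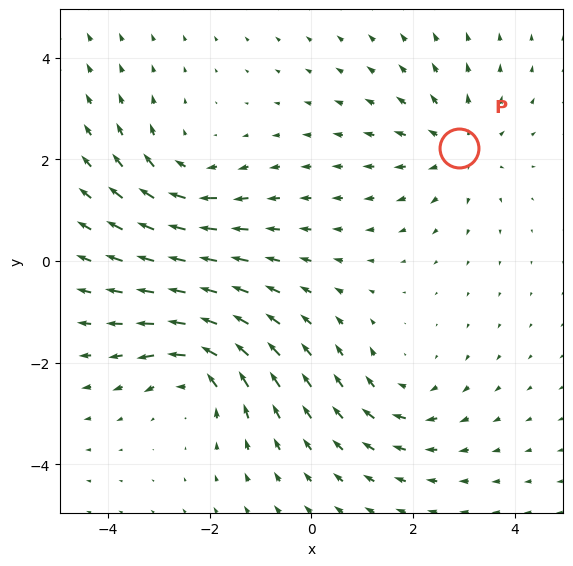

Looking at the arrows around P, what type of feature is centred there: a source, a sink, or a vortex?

source

At P (2.9, 2.2) the arrows spread outward. Divergence about +4, curl ≈0 — positive divergence with near-zero curl is a source.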